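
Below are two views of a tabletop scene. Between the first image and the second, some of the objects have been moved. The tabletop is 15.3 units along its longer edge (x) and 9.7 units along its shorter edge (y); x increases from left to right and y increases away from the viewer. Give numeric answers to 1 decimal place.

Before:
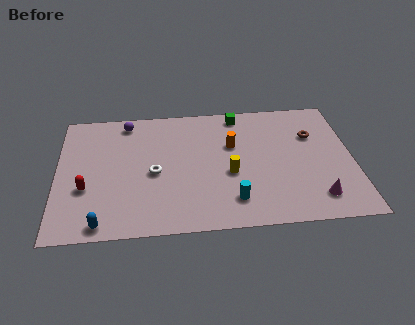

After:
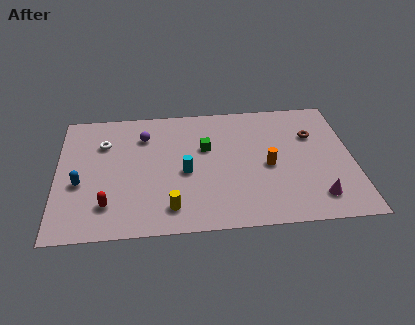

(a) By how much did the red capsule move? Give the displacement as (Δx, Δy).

(1.1, -1.3)

The red capsule was at about (1.5, 3.5) and moved to about (2.6, 2.2).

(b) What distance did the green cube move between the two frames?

3.1

From (9.5, 8.6) to (7.7, 6.1), the green cube covered √(1.8² + 2.5²) ≈ 3.1 units.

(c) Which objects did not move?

the brown torus and the magenta cone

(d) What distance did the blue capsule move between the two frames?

3.2

The blue capsule moved from about (2.3, 0.9) to (1.2, 3.9), a distance of √(1.1² + 3.0²) ≈ 3.2.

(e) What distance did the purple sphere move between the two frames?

1.5

From (3.6, 8.5) to (4.5, 7.3), the purple sphere covered √(0.9² + 1.2²) ≈ 1.5 units.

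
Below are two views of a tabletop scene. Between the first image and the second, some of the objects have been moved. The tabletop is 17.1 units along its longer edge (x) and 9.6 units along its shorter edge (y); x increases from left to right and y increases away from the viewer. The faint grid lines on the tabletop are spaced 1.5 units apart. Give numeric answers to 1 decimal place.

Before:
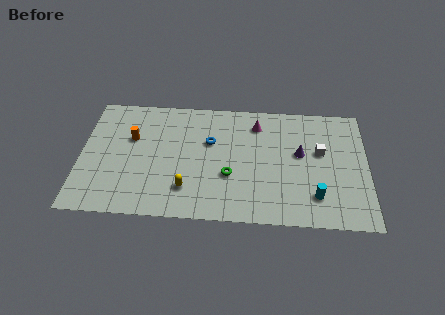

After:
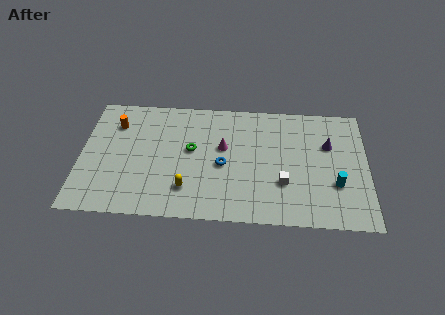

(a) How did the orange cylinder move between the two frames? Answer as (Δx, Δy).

(-1.0, 1.1)

From the two frames, the orange cylinder sits at roughly (3.0, 6.1) before and (2.0, 7.2) after.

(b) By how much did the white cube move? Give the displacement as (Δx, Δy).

(-2.2, -2.6)

The white cube was at about (14.3, 5.7) and moved to about (12.1, 3.1).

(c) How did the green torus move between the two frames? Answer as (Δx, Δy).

(-2.3, 1.9)

The green torus started near (8.9, 3.5) and ended near (6.6, 5.4).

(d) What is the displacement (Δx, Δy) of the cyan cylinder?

(1.2, 1.0)

The cyan cylinder started near (14.0, 2.2) and ended near (15.2, 3.2).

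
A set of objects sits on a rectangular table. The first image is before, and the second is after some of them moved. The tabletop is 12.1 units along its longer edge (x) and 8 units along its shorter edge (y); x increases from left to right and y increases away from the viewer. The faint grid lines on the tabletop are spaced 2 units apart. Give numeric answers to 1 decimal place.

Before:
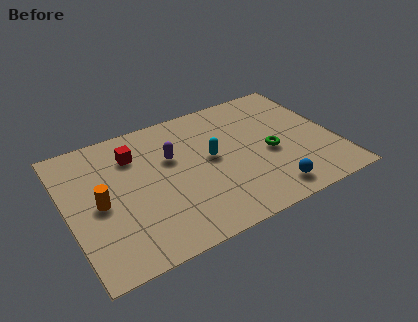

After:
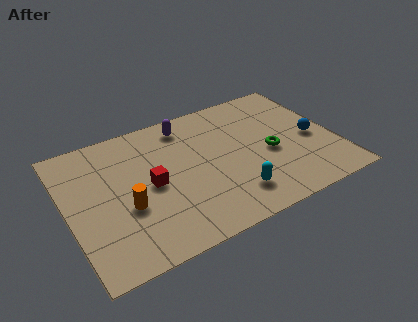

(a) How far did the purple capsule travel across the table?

1.9

The purple capsule moved from about (4.8, 5.1) to (5.7, 6.8), a distance of √(0.9² + 1.7²) ≈ 1.9.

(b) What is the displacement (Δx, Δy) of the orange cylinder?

(1.1, -0.7)

From the two frames, the orange cylinder sits at roughly (1.4, 3.8) before and (2.5, 3.1) after.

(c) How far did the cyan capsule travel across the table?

2.7

The cyan capsule moved from about (6.5, 4.3) to (7.1, 1.7), a distance of √(0.6² + 2.6²) ≈ 2.7.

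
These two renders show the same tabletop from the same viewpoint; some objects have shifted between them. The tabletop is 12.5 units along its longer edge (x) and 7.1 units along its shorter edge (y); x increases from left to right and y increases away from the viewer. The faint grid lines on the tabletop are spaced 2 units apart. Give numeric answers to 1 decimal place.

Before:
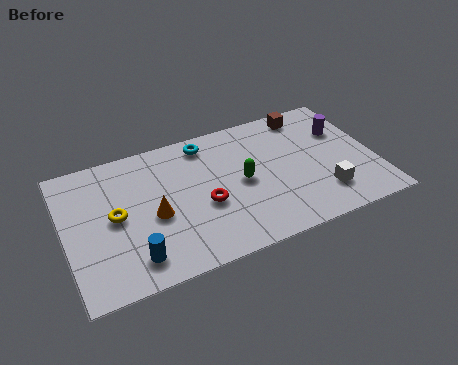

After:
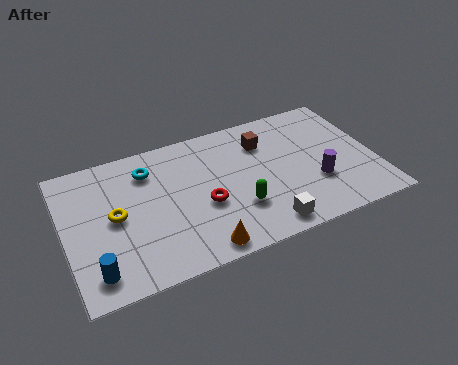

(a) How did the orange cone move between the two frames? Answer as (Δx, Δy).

(1.6, -2.3)

The orange cone was at about (3.5, 3.1) and moved to about (5.1, 0.8).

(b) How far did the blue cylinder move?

1.5

The blue cylinder moved from about (2.5, 1.3) to (1.0, 1.2), a distance of √(1.5² + 0.1²) ≈ 1.5.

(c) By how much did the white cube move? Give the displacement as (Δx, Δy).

(-2.5, -0.8)

The white cube started near (10.2, 1.7) and ended near (7.7, 0.9).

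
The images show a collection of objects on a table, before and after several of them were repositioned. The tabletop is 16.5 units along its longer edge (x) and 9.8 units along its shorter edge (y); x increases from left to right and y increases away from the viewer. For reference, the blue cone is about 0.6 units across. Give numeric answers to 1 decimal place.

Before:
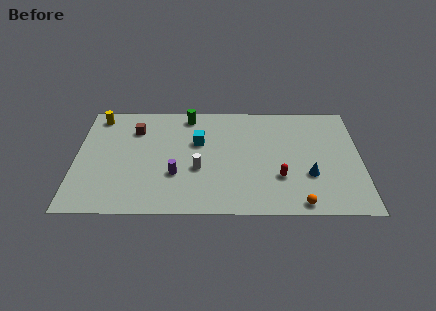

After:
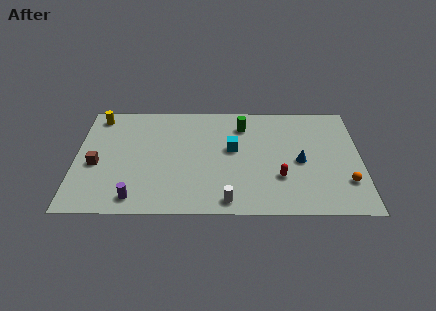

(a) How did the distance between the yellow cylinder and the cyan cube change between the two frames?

+2.1

Before: roughly 6.3 units apart; after: 8.4. That's 2.1 units further apart.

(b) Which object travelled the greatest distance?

the brown cube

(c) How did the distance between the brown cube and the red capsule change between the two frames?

+1.3

The distance was about 9.4 in the first image and 10.7 in the second, so they moved 1.3 units further apart.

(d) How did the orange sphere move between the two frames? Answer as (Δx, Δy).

(2.7, 1.8)

From the two frames, the orange sphere sits at roughly (12.9, 0.9) before and (15.6, 2.7) after.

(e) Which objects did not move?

the red capsule and the yellow cylinder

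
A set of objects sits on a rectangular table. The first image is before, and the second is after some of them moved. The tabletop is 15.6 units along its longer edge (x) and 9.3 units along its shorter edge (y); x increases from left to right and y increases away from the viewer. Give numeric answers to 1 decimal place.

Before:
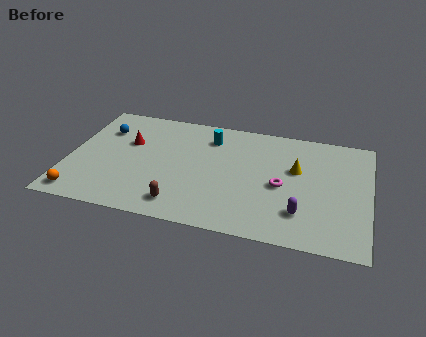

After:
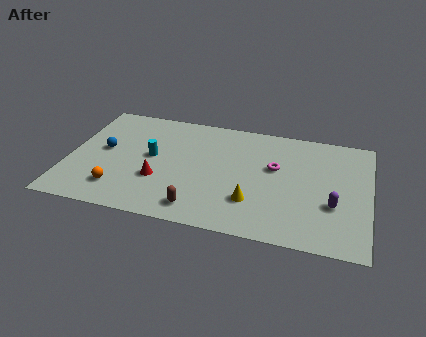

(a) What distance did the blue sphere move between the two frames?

1.7

From (1.6, 6.7) to (1.8, 5.0), the blue sphere covered √(0.2² + 1.7²) ≈ 1.7 units.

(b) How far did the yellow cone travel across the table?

3.7

The yellow cone was near (11.8, 5.7) before and (9.7, 2.6) after, so it travelled √(2.1² + 3.1²) ≈ 3.7 units.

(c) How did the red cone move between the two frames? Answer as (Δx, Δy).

(1.8, -2.7)

The red cone was at about (3.0, 5.9) and moved to about (4.8, 3.2).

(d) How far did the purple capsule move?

1.9

From (12.2, 2.3) to (13.8, 3.3), the purple capsule covered √(1.6² + 1.0²) ≈ 1.9 units.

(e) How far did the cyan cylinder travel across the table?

3.7

The cyan cylinder was near (7.2, 7.3) before and (4.3, 5.0) after, so it travelled √(2.9² + 2.3²) ≈ 3.7 units.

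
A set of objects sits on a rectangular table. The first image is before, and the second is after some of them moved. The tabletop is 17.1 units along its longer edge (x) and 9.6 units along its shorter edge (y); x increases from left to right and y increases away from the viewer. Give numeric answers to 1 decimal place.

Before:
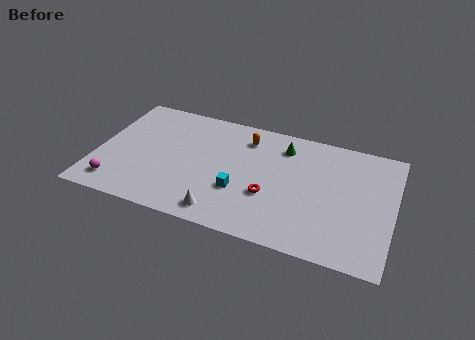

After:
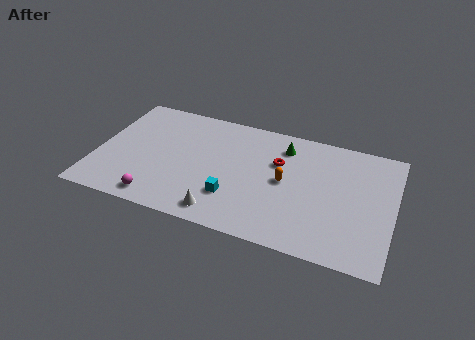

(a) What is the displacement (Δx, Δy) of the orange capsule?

(2.5, -2.8)

The orange capsule started near (8.4, 7.7) and ended near (10.9, 4.9).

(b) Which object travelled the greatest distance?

the orange capsule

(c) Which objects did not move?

the green cone and the white cone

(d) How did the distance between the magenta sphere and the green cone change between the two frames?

-1.7

They were about 11.0 units apart before and 9.3 after — 1.7 units closer together.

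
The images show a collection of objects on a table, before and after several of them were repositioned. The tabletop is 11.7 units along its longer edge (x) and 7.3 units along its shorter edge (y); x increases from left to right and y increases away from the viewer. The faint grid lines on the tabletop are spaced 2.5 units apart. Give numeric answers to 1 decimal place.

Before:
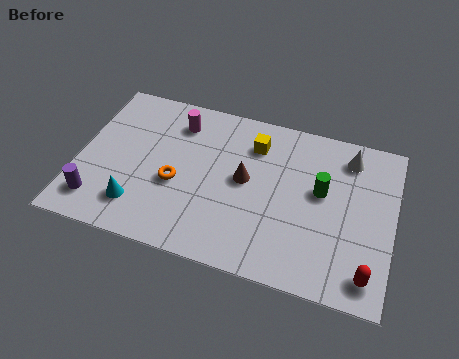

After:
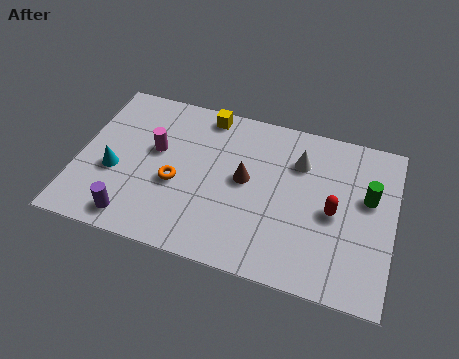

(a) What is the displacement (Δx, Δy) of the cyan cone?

(-1.0, 1.3)

The cyan cone was at about (2.4, 1.6) and moved to about (1.4, 2.9).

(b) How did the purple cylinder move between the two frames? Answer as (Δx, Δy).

(1.4, -0.4)

The purple cylinder started near (0.9, 1.4) and ended near (2.3, 1.0).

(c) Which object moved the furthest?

the red capsule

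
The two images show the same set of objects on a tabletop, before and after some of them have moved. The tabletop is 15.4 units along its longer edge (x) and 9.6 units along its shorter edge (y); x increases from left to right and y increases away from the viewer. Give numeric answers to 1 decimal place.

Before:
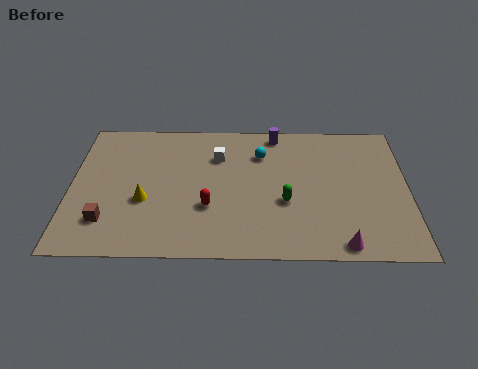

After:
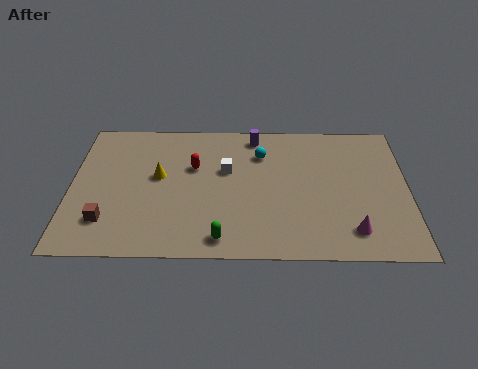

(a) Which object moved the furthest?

the green capsule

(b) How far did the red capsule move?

2.9

The red capsule moved from about (6.3, 3.3) to (5.6, 6.1), a distance of √(0.7² + 2.8²) ≈ 2.9.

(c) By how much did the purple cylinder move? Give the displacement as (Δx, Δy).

(-1.0, -0.2)

The purple cylinder started near (9.4, 8.6) and ended near (8.4, 8.4).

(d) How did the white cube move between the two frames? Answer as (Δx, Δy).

(0.4, -1.0)

From the two frames, the white cube sits at roughly (6.7, 6.9) before and (7.1, 5.9) after.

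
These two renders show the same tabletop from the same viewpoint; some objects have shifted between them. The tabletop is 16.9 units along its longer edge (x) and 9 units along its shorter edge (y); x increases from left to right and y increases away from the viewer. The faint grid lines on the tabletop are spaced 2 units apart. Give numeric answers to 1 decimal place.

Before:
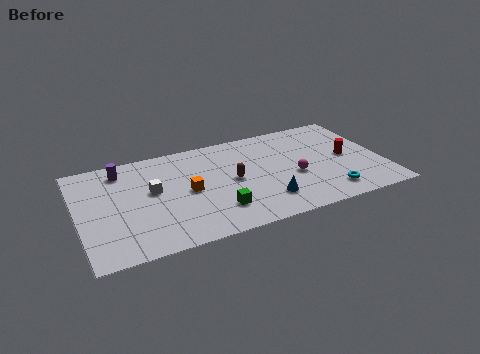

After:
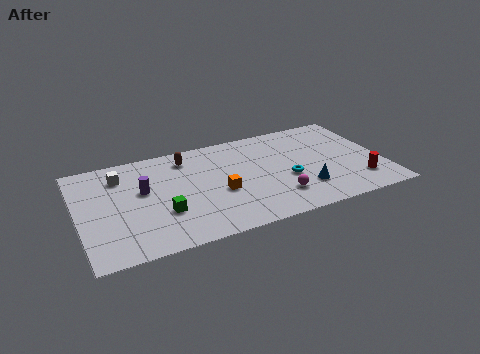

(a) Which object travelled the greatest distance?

the brown capsule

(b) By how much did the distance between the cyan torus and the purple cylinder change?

-4.4

They were about 12.5 units apart before and 8.1 after — 4.4 units closer together.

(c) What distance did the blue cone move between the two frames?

2.2

The blue cone moved from about (10.1, 2.1) to (12.3, 2.4), a distance of √(2.2² + 0.3²) ≈ 2.2.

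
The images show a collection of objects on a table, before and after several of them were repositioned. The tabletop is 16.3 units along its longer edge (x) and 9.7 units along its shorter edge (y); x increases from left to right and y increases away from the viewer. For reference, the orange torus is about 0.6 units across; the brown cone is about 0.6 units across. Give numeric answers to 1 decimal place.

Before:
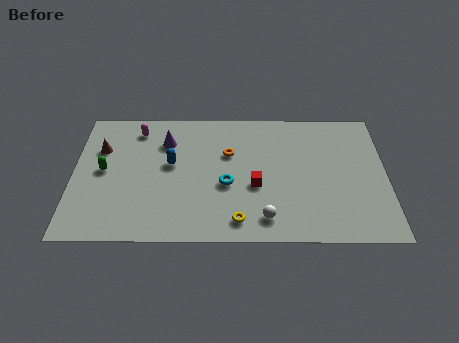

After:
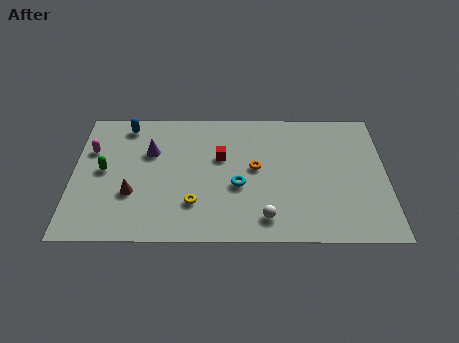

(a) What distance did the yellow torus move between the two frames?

2.6

From (8.6, 1.4) to (6.3, 2.6), the yellow torus covered √(2.3² + 1.2²) ≈ 2.6 units.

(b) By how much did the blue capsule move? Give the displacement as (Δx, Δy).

(-2.4, 2.9)

The blue capsule was at about (5.1, 5.5) and moved to about (2.7, 8.4).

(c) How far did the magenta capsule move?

2.9

The magenta capsule was near (3.3, 8.1) before and (0.9, 6.5) after, so it travelled √(2.4² + 1.6²) ≈ 2.9 units.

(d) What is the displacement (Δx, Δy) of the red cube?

(-1.8, 2.1)

From the two frames, the red cube sits at roughly (9.5, 3.9) before and (7.7, 6.0) after.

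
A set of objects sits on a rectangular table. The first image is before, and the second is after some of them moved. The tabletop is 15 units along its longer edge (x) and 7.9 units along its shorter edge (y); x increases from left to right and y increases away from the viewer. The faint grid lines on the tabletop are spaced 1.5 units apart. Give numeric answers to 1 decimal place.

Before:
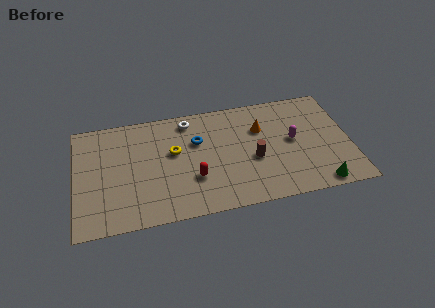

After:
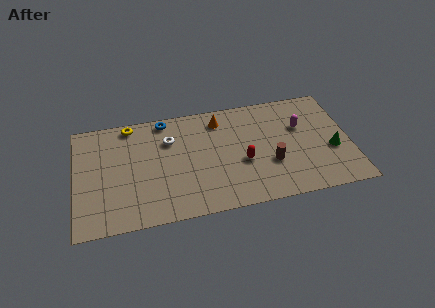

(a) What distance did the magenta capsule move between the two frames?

1.0

The magenta capsule moved from about (11.9, 4.2) to (12.4, 5.1), a distance of √(0.5² + 0.9²) ≈ 1.0.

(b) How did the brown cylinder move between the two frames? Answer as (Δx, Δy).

(0.9, -0.5)

The brown cylinder was at about (9.7, 3.3) and moved to about (10.6, 2.8).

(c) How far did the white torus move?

1.6

The white torus was near (6.3, 6.8) before and (5.2, 5.6) after, so it travelled √(1.1² + 1.2²) ≈ 1.6 units.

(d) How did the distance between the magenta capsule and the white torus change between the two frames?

+1.0

Before: roughly 6.2 units apart; after: 7.2. That's 1.0 units further apart.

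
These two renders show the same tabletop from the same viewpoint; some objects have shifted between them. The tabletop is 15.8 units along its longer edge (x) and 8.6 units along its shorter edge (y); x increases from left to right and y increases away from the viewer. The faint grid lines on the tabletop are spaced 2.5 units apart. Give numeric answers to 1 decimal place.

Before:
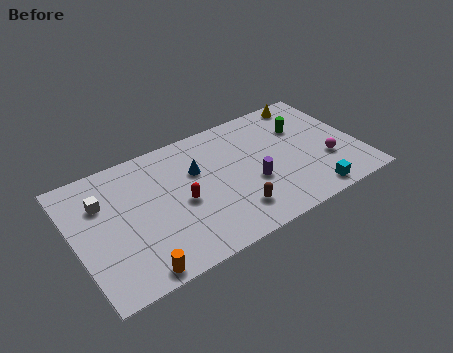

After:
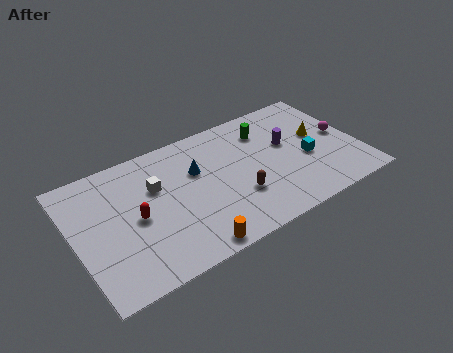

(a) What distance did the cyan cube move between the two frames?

2.6

From (12.6, 1.0) to (12.9, 3.6), the cyan cube covered √(0.3² + 2.6²) ≈ 2.6 units.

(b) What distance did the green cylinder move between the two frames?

2.1

The green cylinder moved from about (13.0, 5.9) to (11.0, 6.6), a distance of √(2.0² + 0.7²) ≈ 2.1.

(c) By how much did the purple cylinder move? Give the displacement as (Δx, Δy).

(2.3, 1.8)

From the two frames, the purple cylinder sits at roughly (9.7, 3.3) before and (12.0, 5.1) after.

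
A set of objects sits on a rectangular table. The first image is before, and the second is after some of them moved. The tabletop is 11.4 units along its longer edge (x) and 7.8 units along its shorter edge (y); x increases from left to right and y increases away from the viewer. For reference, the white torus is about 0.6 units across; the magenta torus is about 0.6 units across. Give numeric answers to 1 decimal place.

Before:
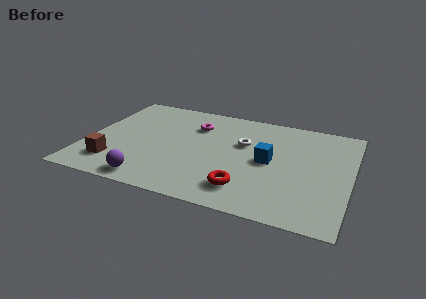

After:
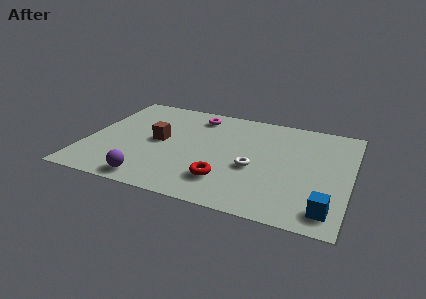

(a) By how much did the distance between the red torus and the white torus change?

-1.6

The distance was about 3.3 in the first image and 1.7 in the second, so they moved 1.6 units closer together.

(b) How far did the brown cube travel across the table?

2.9

The brown cube moved from about (1.4, 1.7) to (3.1, 4.0), a distance of √(1.7² + 2.3²) ≈ 2.9.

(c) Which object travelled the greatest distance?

the blue cube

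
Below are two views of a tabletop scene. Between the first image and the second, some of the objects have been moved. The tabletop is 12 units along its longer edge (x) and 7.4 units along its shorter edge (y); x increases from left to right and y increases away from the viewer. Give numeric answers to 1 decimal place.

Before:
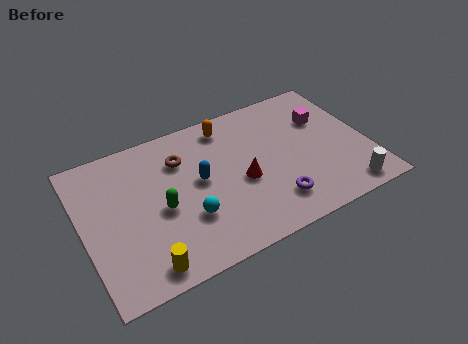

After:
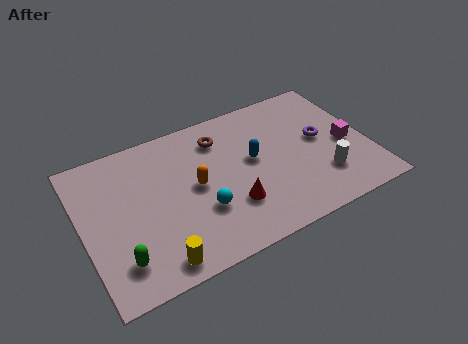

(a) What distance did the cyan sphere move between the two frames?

0.6

The cyan sphere moved from about (4.2, 2.4) to (4.8, 2.5), a distance of √(0.6² + 0.1²) ≈ 0.6.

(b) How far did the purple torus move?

3.4

From (7.7, 1.6) to (10.1, 4.0), the purple torus covered √(2.4² + 2.4²) ≈ 3.4 units.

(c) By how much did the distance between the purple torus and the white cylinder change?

-1.1

Before: roughly 3.1 units apart; after: 2.0. That's 1.1 units closer together.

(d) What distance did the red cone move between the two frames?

1.2

The red cone moved from about (6.6, 3.2) to (6.0, 2.2), a distance of √(0.6² + 1.0²) ≈ 1.2.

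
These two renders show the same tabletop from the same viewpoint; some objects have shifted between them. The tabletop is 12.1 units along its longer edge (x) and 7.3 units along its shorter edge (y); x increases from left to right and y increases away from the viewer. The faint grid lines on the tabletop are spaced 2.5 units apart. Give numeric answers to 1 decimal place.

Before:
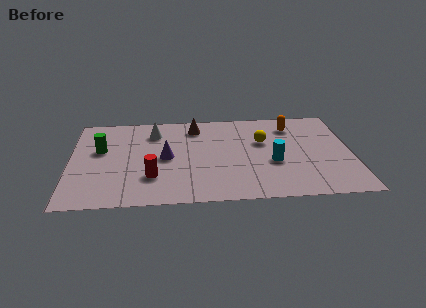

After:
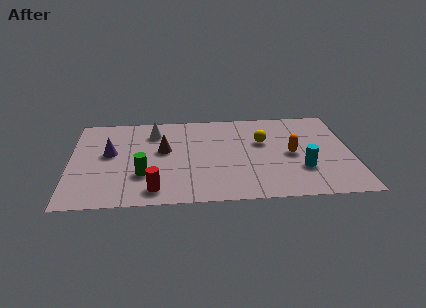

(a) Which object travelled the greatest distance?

the green cylinder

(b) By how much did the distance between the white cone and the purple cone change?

+0.3

They were about 2.2 units apart before and 2.5 after — 0.3 units further apart.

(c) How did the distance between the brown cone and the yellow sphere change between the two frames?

+1.1

Before: roughly 3.2 units apart; after: 4.3. That's 1.1 units further apart.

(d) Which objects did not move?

the yellow sphere and the white cone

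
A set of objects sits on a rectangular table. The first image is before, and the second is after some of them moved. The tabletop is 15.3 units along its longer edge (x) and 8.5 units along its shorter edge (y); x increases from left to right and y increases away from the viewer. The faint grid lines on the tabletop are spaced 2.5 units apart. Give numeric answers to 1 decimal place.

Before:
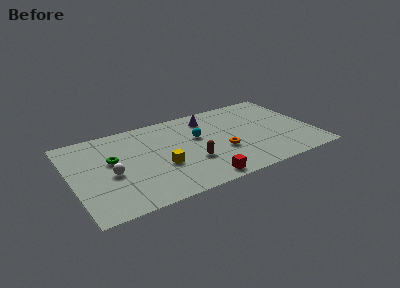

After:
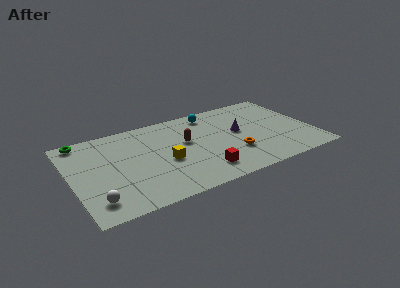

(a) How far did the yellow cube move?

0.5

The yellow cube moved from about (5.5, 3.2) to (5.8, 3.6), a distance of √(0.3² + 0.4²) ≈ 0.5.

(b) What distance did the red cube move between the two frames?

0.8

The red cube was near (7.7, 0.9) before and (7.9, 1.7) after, so it travelled √(0.2² + 0.8²) ≈ 0.8 units.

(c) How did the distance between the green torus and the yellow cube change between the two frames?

+2.9

They were about 3.4 units apart before and 6.3 after — 2.9 units further apart.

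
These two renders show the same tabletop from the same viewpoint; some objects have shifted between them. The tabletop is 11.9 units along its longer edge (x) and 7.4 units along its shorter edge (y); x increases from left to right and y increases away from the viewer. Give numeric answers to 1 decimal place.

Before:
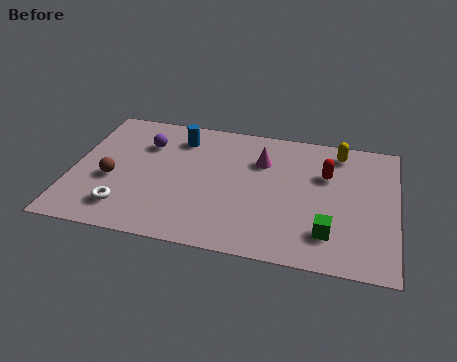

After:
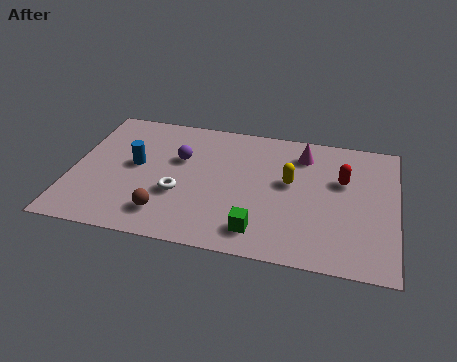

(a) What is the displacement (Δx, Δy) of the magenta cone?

(1.5, 0.7)

From the two frames, the magenta cone sits at roughly (6.9, 5.2) before and (8.4, 5.9) after.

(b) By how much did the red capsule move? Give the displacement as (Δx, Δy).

(0.6, -0.2)

From the two frames, the red capsule sits at roughly (9.3, 4.9) before and (9.9, 4.7) after.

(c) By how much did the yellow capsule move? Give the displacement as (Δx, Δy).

(-1.7, -2.1)

The yellow capsule was at about (9.7, 6.3) and moved to about (8.0, 4.2).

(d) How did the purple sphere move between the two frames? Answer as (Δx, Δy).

(1.3, -0.6)

The purple sphere was at about (2.6, 5.3) and moved to about (3.9, 4.7).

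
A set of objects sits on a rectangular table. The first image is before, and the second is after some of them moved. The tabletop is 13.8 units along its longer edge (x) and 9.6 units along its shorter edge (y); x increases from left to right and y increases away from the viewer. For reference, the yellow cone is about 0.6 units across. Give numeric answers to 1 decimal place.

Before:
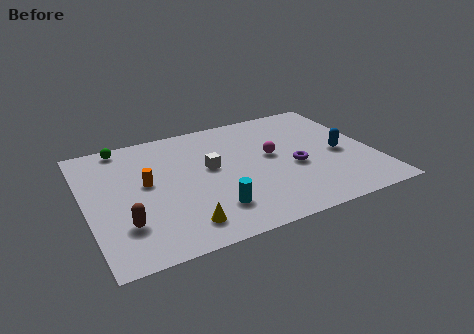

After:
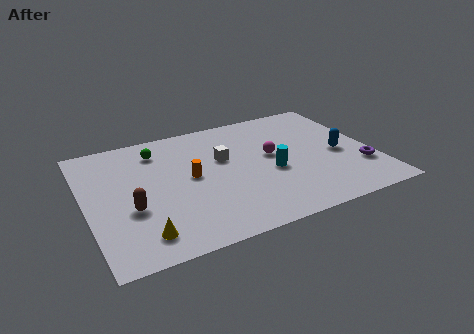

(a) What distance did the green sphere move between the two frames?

1.9

The green sphere was near (2.1, 8.7) before and (3.7, 7.7) after, so it travelled √(1.6² + 1.0²) ≈ 1.9 units.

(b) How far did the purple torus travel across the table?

3.3

The purple torus moved from about (9.9, 4.0) to (13.0, 2.8), a distance of √(3.1² + 1.2²) ≈ 3.3.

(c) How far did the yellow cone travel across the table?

1.9

The yellow cone moved from about (4.2, 1.6) to (2.3, 1.6), a distance of √(1.9² + 0.0²) ≈ 1.9.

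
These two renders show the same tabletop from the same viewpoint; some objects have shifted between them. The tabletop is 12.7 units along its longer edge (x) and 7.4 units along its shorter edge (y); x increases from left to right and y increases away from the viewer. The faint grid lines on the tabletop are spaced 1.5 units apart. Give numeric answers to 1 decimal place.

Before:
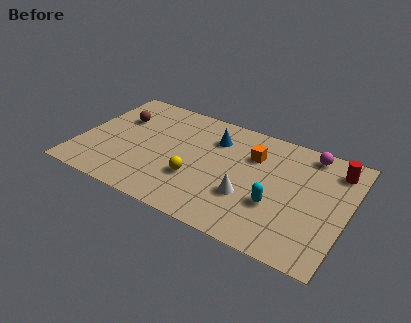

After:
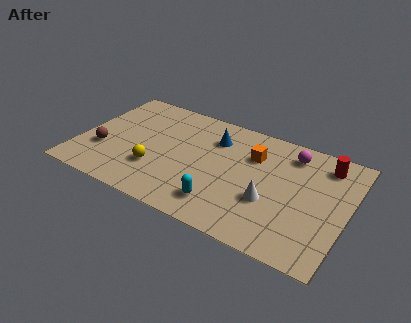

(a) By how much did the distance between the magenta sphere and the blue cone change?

-0.9

They were about 4.5 units apart before and 3.6 after — 0.9 units closer together.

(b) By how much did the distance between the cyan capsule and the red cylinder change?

+2.1

They were about 4.2 units apart before and 6.3 after — 2.1 units further apart.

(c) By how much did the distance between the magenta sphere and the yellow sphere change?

+0.8

The distance was about 6.3 in the first image and 7.1 in the second, so they moved 0.8 units further apart.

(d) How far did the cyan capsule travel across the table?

2.6

The cyan capsule was near (9.5, 2.6) before and (7.1, 1.5) after, so it travelled √(2.4² + 1.1²) ≈ 2.6 units.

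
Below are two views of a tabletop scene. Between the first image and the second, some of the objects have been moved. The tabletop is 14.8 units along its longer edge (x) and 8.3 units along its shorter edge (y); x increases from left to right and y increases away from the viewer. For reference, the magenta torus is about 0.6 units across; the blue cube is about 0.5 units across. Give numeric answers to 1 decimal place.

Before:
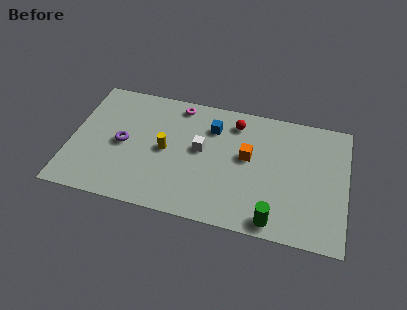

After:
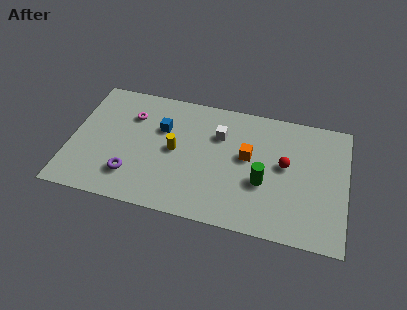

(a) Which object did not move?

the orange cube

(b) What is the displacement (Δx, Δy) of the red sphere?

(2.8, -2.2)

From the two frames, the red sphere sits at roughly (8.7, 6.8) before and (11.5, 4.6) after.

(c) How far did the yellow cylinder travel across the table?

0.5

The yellow cylinder moved from about (5.1, 4.1) to (5.6, 4.2), a distance of √(0.5² + 0.1²) ≈ 0.5.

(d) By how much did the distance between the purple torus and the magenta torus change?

-0.3

The distance was about 4.3 in the first image and 4.0 in the second, so they moved 0.3 units closer together.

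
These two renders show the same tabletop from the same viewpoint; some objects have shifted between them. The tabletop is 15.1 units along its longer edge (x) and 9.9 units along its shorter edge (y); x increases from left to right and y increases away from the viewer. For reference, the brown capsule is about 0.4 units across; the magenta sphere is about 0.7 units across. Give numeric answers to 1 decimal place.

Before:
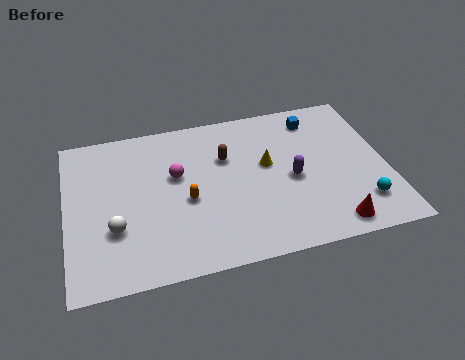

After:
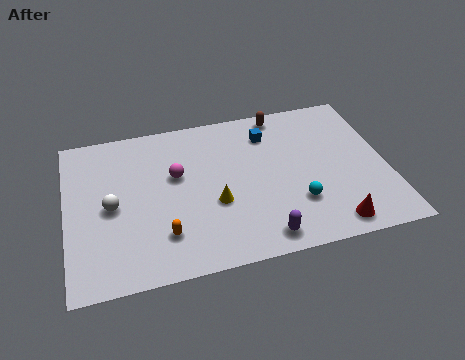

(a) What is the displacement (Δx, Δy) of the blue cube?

(-2.3, -0.5)

The blue cube was at about (12.0, 8.2) and moved to about (9.7, 7.7).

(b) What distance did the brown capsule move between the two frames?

3.6

From (7.6, 6.6) to (10.4, 8.9), the brown capsule covered √(2.8² + 2.3²) ≈ 3.6 units.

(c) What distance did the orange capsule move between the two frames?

2.2

From (5.6, 4.3) to (4.4, 2.4), the orange capsule covered √(1.2² + 1.9²) ≈ 2.2 units.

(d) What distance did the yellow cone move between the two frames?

3.2

From (9.5, 5.7) to (6.9, 3.8), the yellow cone covered √(2.6² + 1.9²) ≈ 3.2 units.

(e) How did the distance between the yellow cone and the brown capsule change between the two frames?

+4.1

Before: roughly 2.1 units apart; after: 6.2. That's 4.1 units further apart.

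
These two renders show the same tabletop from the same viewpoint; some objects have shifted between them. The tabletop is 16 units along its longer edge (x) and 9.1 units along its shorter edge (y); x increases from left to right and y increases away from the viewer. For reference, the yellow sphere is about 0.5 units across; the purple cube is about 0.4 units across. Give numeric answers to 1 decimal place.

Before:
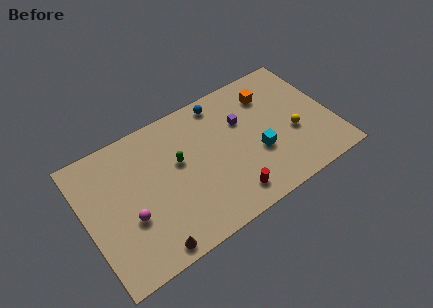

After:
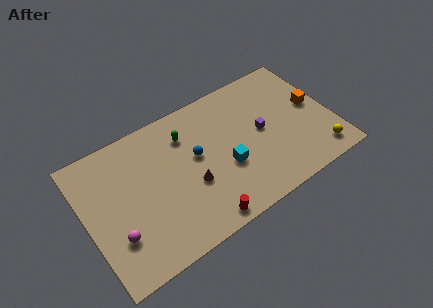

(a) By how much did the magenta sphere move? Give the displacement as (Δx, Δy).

(-1.0, -0.7)

The magenta sphere was at about (2.6, 3.4) and moved to about (1.6, 2.7).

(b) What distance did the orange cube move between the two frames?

3.3

The orange cube moved from about (12.4, 7.0) to (15.0, 4.9), a distance of √(2.6² + 2.1²) ≈ 3.3.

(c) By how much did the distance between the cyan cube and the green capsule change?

-1.3

The distance was about 5.3 in the first image and 4.0 in the second, so they moved 1.3 units closer together.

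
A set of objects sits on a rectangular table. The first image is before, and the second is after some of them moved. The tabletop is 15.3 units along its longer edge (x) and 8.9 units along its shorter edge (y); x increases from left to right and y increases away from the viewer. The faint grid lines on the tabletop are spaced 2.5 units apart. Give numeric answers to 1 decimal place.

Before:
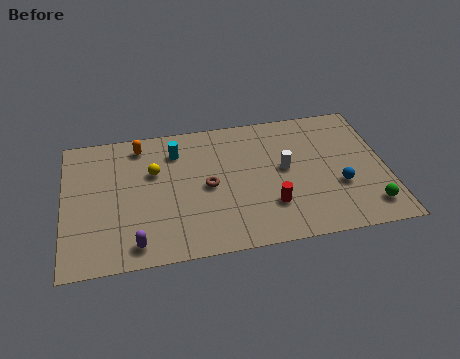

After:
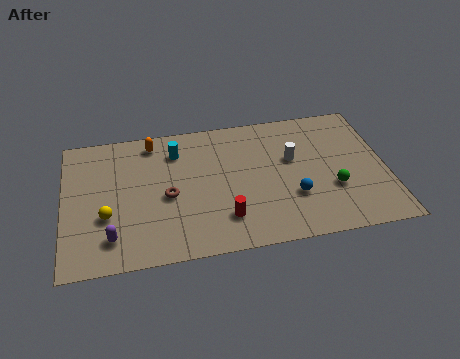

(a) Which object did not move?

the cyan cylinder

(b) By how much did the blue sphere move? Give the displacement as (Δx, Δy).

(-2.2, -0.3)

The blue sphere was at about (13.0, 3.2) and moved to about (10.8, 2.9).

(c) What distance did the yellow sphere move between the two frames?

3.4

The yellow sphere moved from about (4.3, 5.7) to (2.0, 3.2), a distance of √(2.3² + 2.5²) ≈ 3.4.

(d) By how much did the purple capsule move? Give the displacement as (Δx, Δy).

(-1.1, 0.6)

The purple capsule started near (3.3, 1.2) and ended near (2.2, 1.8).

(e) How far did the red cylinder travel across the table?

2.2

The red cylinder was near (9.7, 2.5) before and (7.5, 2.1) after, so it travelled √(2.2² + 0.4²) ≈ 2.2 units.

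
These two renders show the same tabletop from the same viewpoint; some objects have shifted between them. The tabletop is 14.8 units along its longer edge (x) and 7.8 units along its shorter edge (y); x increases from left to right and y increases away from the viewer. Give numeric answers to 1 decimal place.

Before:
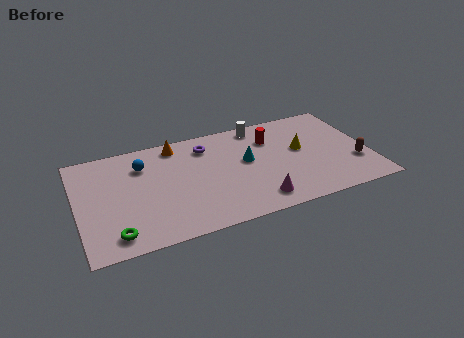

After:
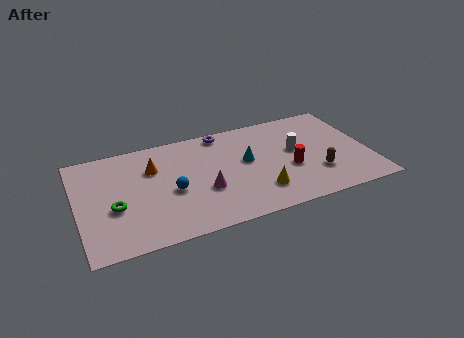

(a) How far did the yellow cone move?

3.5

The yellow cone moved from about (11.4, 4.4) to (9.0, 1.9), a distance of √(2.4² + 2.5²) ≈ 3.5.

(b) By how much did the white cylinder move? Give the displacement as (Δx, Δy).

(1.6, -2.5)

From the two frames, the white cylinder sits at roughly (9.5, 6.9) before and (11.1, 4.4) after.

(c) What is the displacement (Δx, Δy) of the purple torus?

(0.9, 0.8)

From the two frames, the purple torus sits at roughly (6.7, 6.2) before and (7.6, 7.0) after.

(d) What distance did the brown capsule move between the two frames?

2.0

The brown capsule was near (14.0, 2.5) before and (12.0, 2.3) after, so it travelled √(2.0² + 0.2²) ≈ 2.0 units.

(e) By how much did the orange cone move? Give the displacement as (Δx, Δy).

(-1.3, -1.4)

From the two frames, the orange cone sits at roughly (5.2, 6.8) before and (3.9, 5.4) after.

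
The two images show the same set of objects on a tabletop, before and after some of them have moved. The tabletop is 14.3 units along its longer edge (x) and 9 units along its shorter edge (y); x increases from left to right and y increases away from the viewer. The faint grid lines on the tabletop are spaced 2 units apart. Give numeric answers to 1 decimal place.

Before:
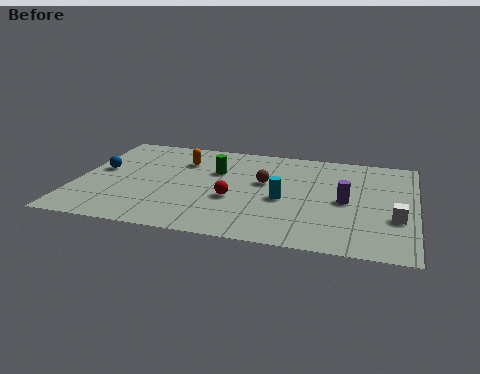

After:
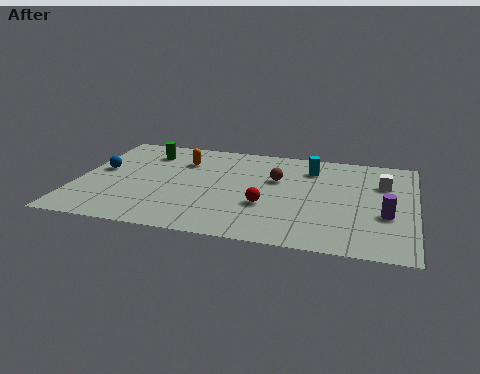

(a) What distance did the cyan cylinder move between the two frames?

3.3

The cyan cylinder was near (8.8, 3.9) before and (9.8, 7.0) after, so it travelled √(1.0² + 3.1²) ≈ 3.3 units.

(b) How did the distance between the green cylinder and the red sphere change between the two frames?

+4.1

The distance was about 2.6 in the first image and 6.7 in the second, so they moved 4.1 units further apart.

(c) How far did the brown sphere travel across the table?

0.6

The brown sphere was near (7.9, 5.3) before and (8.4, 5.7) after, so it travelled √(0.5² + 0.4²) ≈ 0.6 units.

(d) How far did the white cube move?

3.1

From (13.5, 3.2) to (12.9, 6.2), the white cube covered √(0.6² + 3.0²) ≈ 3.1 units.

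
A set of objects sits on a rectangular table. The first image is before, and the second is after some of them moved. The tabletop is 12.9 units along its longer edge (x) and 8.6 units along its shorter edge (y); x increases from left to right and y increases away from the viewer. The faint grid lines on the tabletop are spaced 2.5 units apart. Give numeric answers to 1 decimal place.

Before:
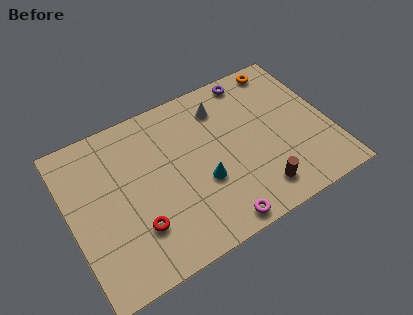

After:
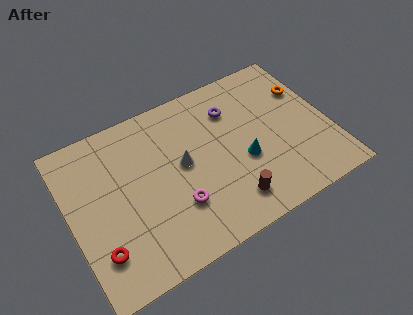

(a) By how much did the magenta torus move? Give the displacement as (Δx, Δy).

(-1.7, 1.8)

The magenta torus was at about (6.7, 0.8) and moved to about (5.0, 2.6).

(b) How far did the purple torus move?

1.8

The purple torus was near (9.6, 7.7) before and (8.4, 6.4) after, so it travelled √(1.2² + 1.3²) ≈ 1.8 units.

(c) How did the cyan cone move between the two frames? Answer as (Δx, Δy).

(2.1, 0.2)

The cyan cone was at about (6.4, 3.2) and moved to about (8.5, 3.4).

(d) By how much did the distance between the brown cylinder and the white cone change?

-1.8

Before: roughly 5.4 units apart; after: 3.6. That's 1.8 units closer together.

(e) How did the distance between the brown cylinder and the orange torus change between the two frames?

-0.3

The distance was about 6.6 in the first image and 6.3 in the second, so they moved 0.3 units closer together.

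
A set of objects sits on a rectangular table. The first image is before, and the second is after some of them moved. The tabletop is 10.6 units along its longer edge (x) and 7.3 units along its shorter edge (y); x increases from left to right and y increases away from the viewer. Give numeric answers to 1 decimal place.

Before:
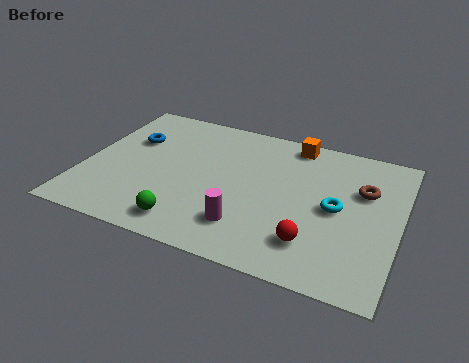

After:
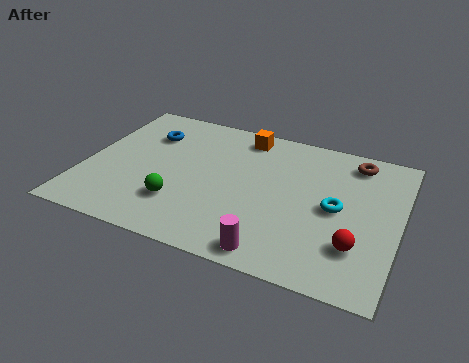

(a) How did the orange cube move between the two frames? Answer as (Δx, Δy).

(-1.7, -0.2)

The orange cube started near (6.8, 6.5) and ended near (5.1, 6.3).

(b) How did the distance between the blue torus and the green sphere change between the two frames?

-0.8

Before: roughly 4.4 units apart; after: 3.6. That's 0.8 units closer together.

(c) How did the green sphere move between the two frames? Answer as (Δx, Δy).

(-0.4, 0.9)

The green sphere was at about (3.8, 1.1) and moved to about (3.4, 2.0).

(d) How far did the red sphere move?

1.4

From (7.9, 1.7) to (9.3, 2.0), the red sphere covered √(1.4² + 0.3²) ≈ 1.4 units.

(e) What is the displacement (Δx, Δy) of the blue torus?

(0.5, 0.5)

From the two frames, the blue torus sits at roughly (1.4, 4.8) before and (1.9, 5.3) after.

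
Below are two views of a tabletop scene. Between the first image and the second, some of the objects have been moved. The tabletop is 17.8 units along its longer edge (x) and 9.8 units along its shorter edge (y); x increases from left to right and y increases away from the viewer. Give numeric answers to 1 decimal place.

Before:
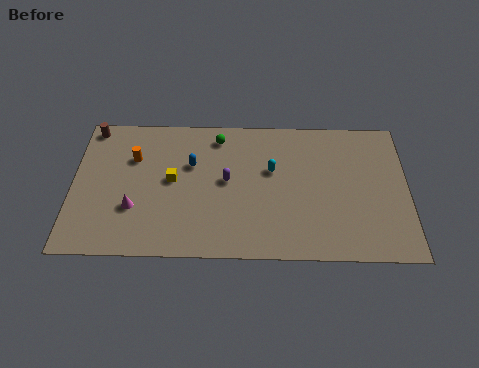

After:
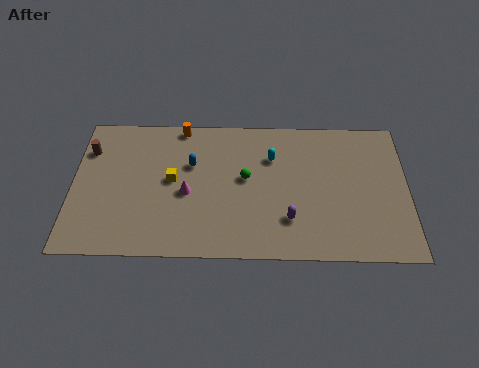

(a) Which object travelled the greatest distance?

the purple capsule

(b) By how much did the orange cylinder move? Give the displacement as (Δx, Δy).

(2.5, 2.3)

From the two frames, the orange cylinder sits at roughly (3.2, 6.7) before and (5.7, 9.0) after.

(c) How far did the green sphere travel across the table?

3.3

The green sphere moved from about (7.7, 8.3) to (9.2, 5.4), a distance of √(1.5² + 2.9²) ≈ 3.3.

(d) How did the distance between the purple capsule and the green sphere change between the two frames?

+0.5

They were about 3.1 units apart before and 3.6 after — 0.5 units further apart.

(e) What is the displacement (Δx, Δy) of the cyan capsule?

(0.0, 0.9)

The cyan capsule started near (10.6, 6.0) and ended near (10.6, 6.9).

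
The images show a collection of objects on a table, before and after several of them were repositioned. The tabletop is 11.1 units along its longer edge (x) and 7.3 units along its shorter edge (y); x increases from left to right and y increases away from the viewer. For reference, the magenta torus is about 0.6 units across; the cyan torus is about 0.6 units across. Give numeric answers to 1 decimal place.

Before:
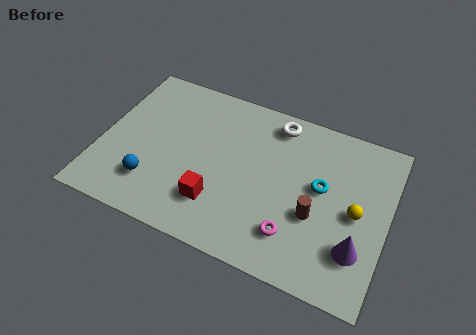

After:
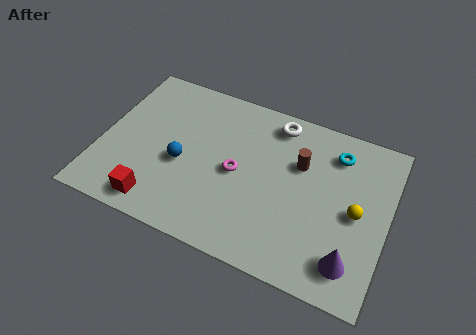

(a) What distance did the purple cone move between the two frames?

0.6

The purple cone was near (10.1, 2.0) before and (9.9, 1.4) after, so it travelled √(0.2² + 0.6²) ≈ 0.6 units.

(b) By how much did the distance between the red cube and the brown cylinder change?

+2.6

Before: roughly 3.8 units apart; after: 6.4. That's 2.6 units further apart.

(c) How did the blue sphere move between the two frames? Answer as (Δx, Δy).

(1.0, 1.3)

The blue sphere started near (2.2, 1.8) and ended near (3.2, 3.1).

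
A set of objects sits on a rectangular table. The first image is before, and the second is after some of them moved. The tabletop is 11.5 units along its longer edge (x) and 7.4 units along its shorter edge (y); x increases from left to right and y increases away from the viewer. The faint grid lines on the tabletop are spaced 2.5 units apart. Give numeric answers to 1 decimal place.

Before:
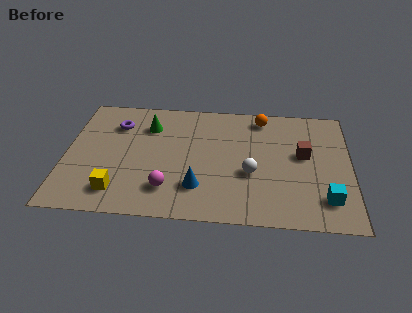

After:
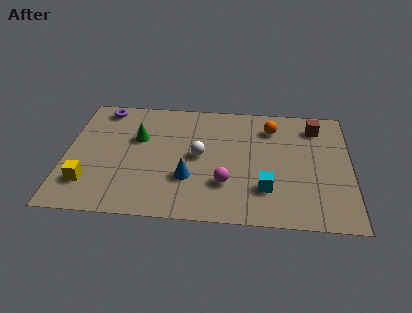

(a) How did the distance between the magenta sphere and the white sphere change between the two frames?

-1.6

The distance was about 3.5 in the first image and 1.9 in the second, so they moved 1.6 units closer together.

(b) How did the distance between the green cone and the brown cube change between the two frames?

+0.9

They were about 6.4 units apart before and 7.3 after — 0.9 units further apart.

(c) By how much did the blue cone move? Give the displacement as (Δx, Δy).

(-0.4, 0.5)

The blue cone started near (5.4, 1.9) and ended near (5.0, 2.4).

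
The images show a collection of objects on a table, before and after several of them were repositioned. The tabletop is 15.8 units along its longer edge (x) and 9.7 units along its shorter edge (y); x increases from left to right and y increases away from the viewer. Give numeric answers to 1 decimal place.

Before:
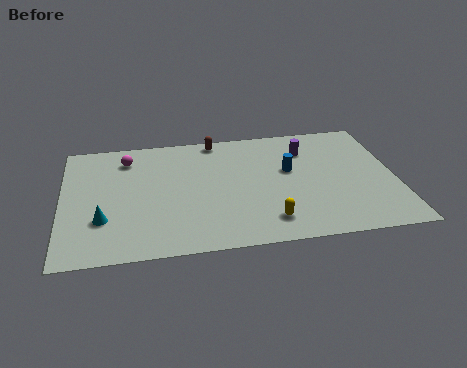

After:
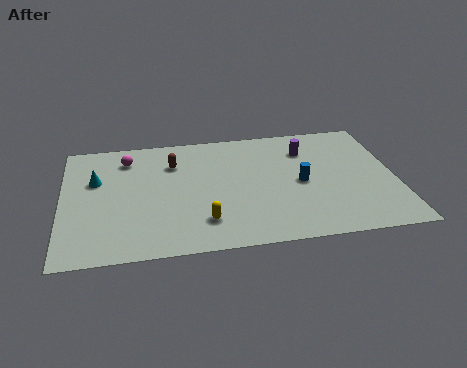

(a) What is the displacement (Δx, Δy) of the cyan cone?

(-0.3, 3.2)

From the two frames, the cyan cone sits at roughly (1.9, 3.0) before and (1.6, 6.2) after.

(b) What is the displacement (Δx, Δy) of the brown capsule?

(-2.1, -1.7)

The brown capsule started near (7.4, 8.8) and ended near (5.3, 7.1).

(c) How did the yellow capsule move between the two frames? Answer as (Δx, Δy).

(-3.0, 0.4)

The yellow capsule started near (9.6, 1.8) and ended near (6.6, 2.2).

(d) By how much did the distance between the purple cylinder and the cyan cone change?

-0.5

They were about 10.7 units apart before and 10.2 after — 0.5 units closer together.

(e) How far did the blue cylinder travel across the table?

1.2

From (10.8, 5.7) to (11.3, 4.6), the blue cylinder covered √(0.5² + 1.1²) ≈ 1.2 units.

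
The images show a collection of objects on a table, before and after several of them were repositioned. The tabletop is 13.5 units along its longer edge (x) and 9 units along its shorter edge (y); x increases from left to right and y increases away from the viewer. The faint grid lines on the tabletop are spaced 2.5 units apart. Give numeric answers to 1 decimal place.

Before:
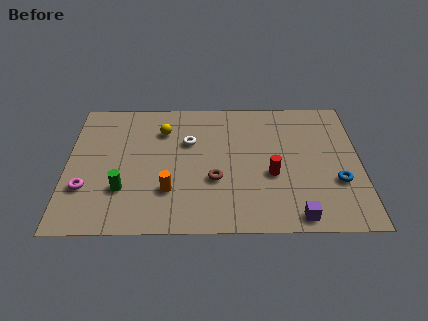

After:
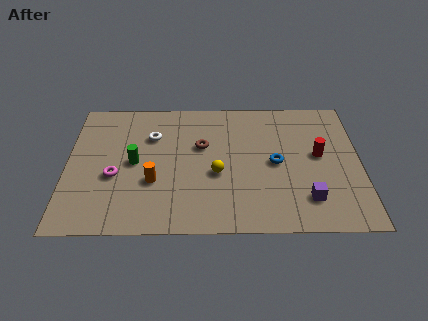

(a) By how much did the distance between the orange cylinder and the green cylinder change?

-0.5

Before: roughly 2.1 units apart; after: 1.6. That's 0.5 units closer together.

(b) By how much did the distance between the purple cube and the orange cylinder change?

+1.1

The distance was about 6.0 in the first image and 7.1 in the second, so they moved 1.1 units further apart.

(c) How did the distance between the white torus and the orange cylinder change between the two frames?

-0.3

Before: roughly 3.4 units apart; after: 3.1. That's 0.3 units closer together.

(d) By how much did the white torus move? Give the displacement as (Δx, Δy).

(-1.7, 0.4)

From the two frames, the white torus sits at roughly (5.6, 5.9) before and (3.9, 6.3) after.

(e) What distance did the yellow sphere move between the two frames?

3.9

The yellow sphere moved from about (4.4, 6.7) to (6.9, 3.7), a distance of √(2.5² + 3.0²) ≈ 3.9.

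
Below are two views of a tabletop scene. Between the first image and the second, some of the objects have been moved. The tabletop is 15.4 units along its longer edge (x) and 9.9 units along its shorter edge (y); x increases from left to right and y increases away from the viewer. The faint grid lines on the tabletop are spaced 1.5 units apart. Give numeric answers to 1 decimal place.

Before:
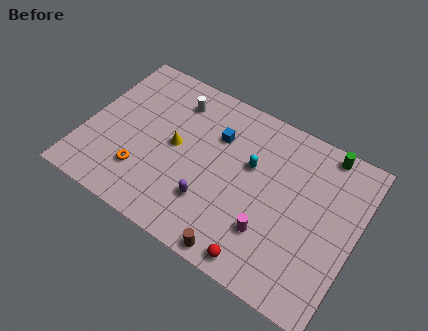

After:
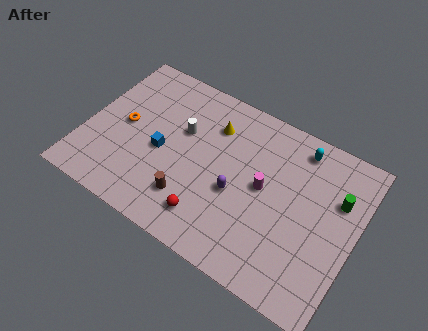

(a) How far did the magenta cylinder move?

2.5

The magenta cylinder moved from about (10.9, 2.8) to (10.2, 5.2), a distance of √(0.7² + 2.4²) ≈ 2.5.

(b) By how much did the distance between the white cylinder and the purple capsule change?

-1.8

Before: roughly 5.9 units apart; after: 4.1. That's 1.8 units closer together.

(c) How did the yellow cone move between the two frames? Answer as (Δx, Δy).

(1.8, 2.3)

The yellow cone was at about (5.1, 5.1) and moved to about (6.9, 7.4).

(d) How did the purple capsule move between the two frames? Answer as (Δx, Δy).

(1.3, 1.3)

From the two frames, the purple capsule sits at roughly (7.5, 2.8) before and (8.8, 4.1) after.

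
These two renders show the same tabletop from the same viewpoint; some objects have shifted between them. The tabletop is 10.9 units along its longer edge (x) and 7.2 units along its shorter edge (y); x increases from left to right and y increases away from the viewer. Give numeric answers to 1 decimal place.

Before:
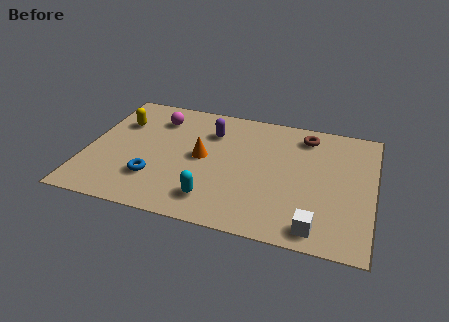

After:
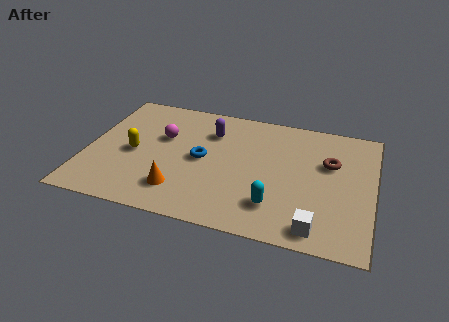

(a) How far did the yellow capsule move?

1.8

The yellow capsule moved from about (1.1, 5.0) to (1.8, 3.3), a distance of √(0.7² + 1.7²) ≈ 1.8.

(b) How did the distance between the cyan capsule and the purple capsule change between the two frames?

+0.6

They were about 3.9 units apart before and 4.5 after — 0.6 units further apart.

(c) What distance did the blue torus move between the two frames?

2.3

The blue torus moved from about (2.7, 2.0) to (4.4, 3.6), a distance of √(1.7² + 1.6²) ≈ 2.3.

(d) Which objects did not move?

the purple capsule and the white cube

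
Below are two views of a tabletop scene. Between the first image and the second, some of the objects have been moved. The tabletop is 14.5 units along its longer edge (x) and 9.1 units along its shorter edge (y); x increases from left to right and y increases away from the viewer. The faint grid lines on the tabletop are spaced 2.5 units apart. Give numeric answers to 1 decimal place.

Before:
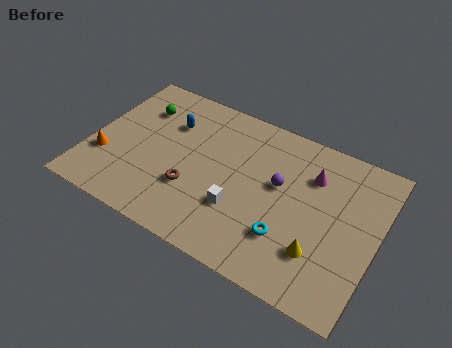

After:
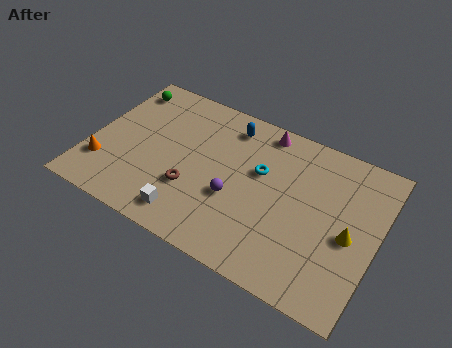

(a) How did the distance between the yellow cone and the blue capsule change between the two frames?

-1.6

The distance was about 9.1 in the first image and 7.5 in the second, so they moved 1.6 units closer together.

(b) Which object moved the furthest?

the cyan torus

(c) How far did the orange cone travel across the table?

0.5

The orange cone moved from about (0.9, 2.9) to (0.9, 2.4), a distance of √(0.0² + 0.5²) ≈ 0.5.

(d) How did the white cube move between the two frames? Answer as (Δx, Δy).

(-2.3, -1.6)

The white cube was at about (7.8, 3.0) and moved to about (5.5, 1.4).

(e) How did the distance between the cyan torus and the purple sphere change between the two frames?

-0.5

The distance was about 2.8 in the first image and 2.3 in the second, so they moved 0.5 units closer together.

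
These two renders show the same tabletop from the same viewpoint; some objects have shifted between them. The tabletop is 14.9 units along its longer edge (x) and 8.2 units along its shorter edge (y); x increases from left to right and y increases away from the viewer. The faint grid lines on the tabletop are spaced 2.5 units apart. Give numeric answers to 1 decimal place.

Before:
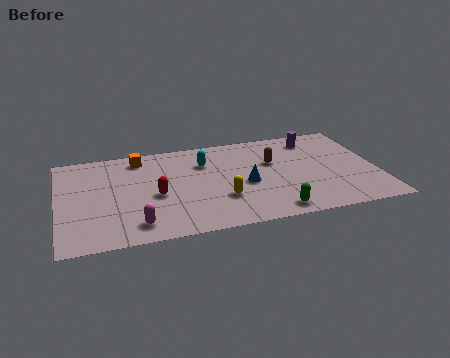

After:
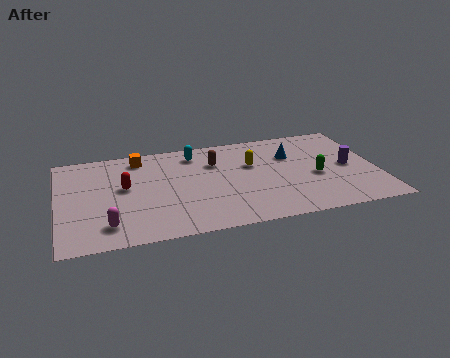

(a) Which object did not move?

the orange cube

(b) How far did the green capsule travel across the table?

3.3

The green capsule was near (9.8, 1.0) before and (12.0, 3.5) after, so it travelled √(2.2² + 2.5²) ≈ 3.3 units.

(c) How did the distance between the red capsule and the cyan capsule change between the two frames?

+0.7

The distance was about 3.3 in the first image and 4.0 in the second, so they moved 0.7 units further apart.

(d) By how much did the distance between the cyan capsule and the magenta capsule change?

+1.1

The distance was about 5.6 in the first image and 6.7 in the second, so they moved 1.1 units further apart.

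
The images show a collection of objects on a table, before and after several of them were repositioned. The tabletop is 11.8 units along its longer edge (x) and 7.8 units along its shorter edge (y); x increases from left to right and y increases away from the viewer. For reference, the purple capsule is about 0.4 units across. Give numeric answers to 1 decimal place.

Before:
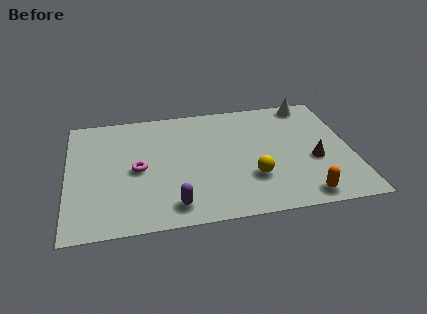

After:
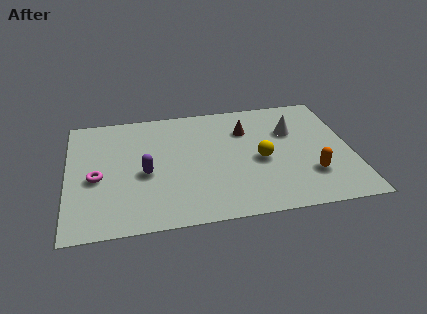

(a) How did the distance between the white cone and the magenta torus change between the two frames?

+0.3

Before: roughly 8.1 units apart; after: 8.4. That's 0.3 units further apart.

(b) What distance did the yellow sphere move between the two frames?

1.2

The yellow sphere was near (7.6, 2.4) before and (8.0, 3.5) after, so it travelled √(0.4² + 1.1²) ≈ 1.2 units.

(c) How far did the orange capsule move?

1.4

From (9.6, 0.9) to (10.0, 2.2), the orange capsule covered √(0.4² + 1.3²) ≈ 1.4 units.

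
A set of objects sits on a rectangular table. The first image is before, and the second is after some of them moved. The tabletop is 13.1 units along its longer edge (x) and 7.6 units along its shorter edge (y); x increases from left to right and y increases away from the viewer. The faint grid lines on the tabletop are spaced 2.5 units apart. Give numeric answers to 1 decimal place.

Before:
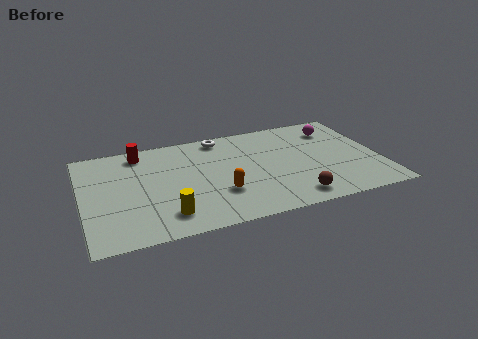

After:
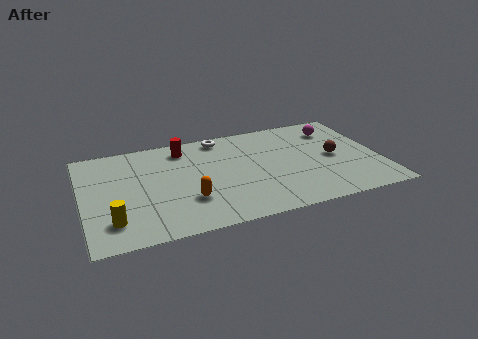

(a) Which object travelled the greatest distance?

the brown sphere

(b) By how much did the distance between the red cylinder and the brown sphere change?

-1.3

The distance was about 8.3 in the first image and 7.0 in the second, so they moved 1.3 units closer together.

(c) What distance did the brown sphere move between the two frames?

3.3

The brown sphere moved from about (9.0, 1.1) to (11.1, 3.7), a distance of √(2.1² + 2.6²) ≈ 3.3.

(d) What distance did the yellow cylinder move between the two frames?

2.3

From (3.5, 1.5) to (1.2, 1.7), the yellow cylinder covered √(2.3² + 0.2²) ≈ 2.3 units.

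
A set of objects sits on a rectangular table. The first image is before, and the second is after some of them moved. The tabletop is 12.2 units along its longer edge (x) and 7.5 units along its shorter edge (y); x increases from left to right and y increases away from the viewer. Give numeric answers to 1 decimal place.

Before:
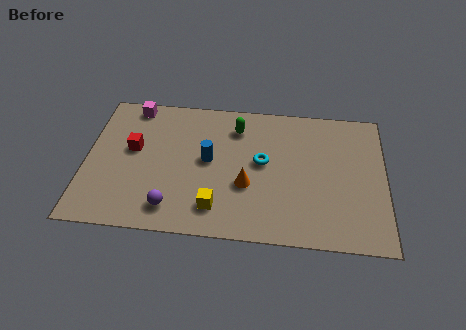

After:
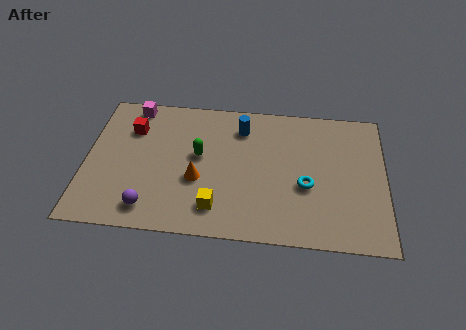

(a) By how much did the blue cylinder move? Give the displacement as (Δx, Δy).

(1.3, 1.9)

The blue cylinder was at about (5.0, 4.0) and moved to about (6.3, 5.9).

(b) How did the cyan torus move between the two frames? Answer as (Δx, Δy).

(1.8, -1.1)

From the two frames, the cyan torus sits at roughly (7.2, 4.1) before and (9.0, 3.0) after.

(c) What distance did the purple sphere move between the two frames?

0.9

The purple sphere was near (3.6, 1.3) before and (2.7, 1.2) after, so it travelled √(0.9² + 0.1²) ≈ 0.9 units.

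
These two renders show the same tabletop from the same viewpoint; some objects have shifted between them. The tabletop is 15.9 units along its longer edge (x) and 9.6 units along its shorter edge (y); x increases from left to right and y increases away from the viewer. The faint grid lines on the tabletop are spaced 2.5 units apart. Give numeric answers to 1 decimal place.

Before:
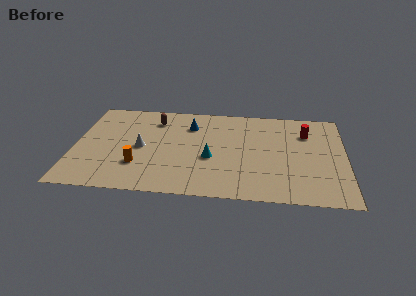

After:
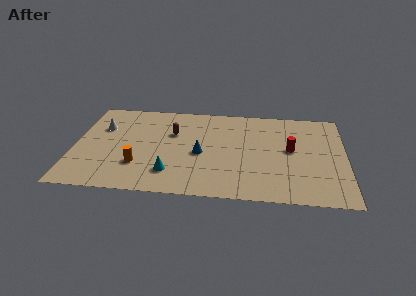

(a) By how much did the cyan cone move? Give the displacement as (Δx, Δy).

(-2.3, -1.7)

The cyan cone was at about (8.0, 3.9) and moved to about (5.7, 2.2).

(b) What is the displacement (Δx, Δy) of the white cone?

(-2.4, 1.9)

The white cone started near (3.9, 4.6) and ended near (1.5, 6.5).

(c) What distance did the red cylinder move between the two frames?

2.0

From (13.6, 7.0) to (12.7, 5.2), the red cylinder covered √(0.9² + 1.8²) ≈ 2.0 units.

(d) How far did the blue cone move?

3.0

From (6.7, 7.2) to (7.4, 4.3), the blue cone covered √(0.7² + 2.9²) ≈ 3.0 units.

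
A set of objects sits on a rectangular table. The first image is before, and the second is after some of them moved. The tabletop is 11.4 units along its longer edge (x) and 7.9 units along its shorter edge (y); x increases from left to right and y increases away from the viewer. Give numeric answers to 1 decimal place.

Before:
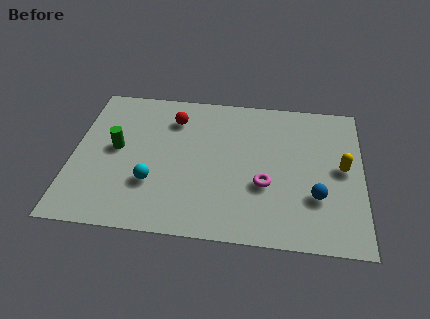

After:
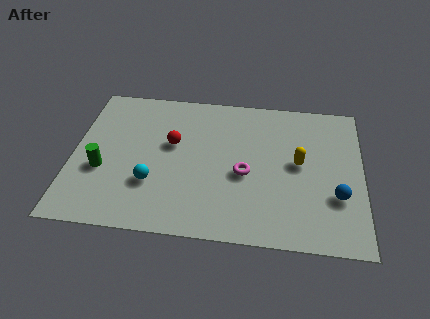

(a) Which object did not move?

the cyan sphere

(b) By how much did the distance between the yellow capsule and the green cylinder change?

-1.1

Before: roughly 8.9 units apart; after: 7.8. That's 1.1 units closer together.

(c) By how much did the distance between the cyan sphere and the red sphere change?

-1.4

The distance was about 3.7 in the first image and 2.3 in the second, so they moved 1.4 units closer together.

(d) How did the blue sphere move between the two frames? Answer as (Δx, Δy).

(0.8, 0.1)

From the two frames, the blue sphere sits at roughly (9.6, 2.5) before and (10.4, 2.6) after.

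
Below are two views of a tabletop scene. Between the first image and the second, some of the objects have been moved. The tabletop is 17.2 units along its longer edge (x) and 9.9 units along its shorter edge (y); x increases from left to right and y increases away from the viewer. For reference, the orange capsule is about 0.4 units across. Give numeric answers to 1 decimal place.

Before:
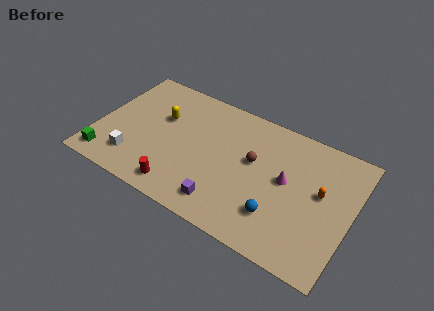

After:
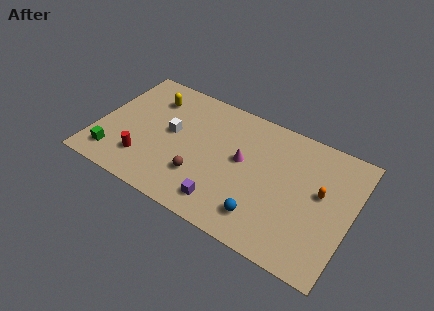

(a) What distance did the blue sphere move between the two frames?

1.1

The blue sphere was near (12.6, 2.6) before and (11.7, 2.0) after, so it travelled √(0.9² + 0.6²) ≈ 1.1 units.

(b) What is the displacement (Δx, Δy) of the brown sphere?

(-3.2, -2.9)

The brown sphere was at about (10.5, 5.8) and moved to about (7.3, 2.9).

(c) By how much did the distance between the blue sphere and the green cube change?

-1.4

Before: roughly 11.6 units apart; after: 10.2. That's 1.4 units closer together.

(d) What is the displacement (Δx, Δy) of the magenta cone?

(-3.0, 0.1)

The magenta cone was at about (12.8, 5.4) and moved to about (9.8, 5.5).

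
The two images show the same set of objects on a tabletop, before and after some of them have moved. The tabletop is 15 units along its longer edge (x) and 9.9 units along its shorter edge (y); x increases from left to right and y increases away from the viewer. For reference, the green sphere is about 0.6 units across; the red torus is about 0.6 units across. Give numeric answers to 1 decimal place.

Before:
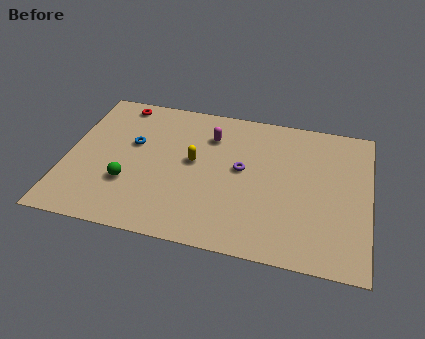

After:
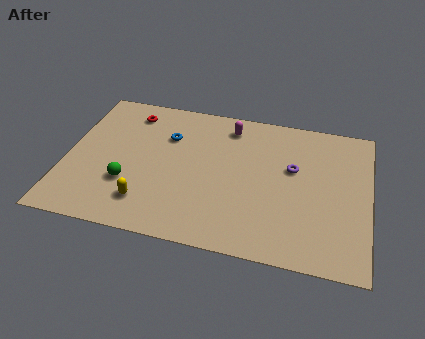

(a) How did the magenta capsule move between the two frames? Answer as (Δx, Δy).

(0.9, 0.9)

The magenta capsule started near (7.0, 7.4) and ended near (7.9, 8.3).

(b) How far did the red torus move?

0.8

The red torus was near (2.3, 8.8) before and (2.9, 8.2) after, so it travelled √(0.6² + 0.6²) ≈ 0.8 units.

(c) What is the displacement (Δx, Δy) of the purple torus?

(2.5, 0.6)

From the two frames, the purple torus sits at roughly (8.7, 5.4) before and (11.2, 6.0) after.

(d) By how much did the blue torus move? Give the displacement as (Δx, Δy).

(1.7, 0.9)

The blue torus was at about (3.2, 6.0) and moved to about (4.9, 6.9).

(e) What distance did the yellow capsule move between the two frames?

3.9

From (6.3, 5.4) to (4.2, 2.1), the yellow capsule covered √(2.1² + 3.3²) ≈ 3.9 units.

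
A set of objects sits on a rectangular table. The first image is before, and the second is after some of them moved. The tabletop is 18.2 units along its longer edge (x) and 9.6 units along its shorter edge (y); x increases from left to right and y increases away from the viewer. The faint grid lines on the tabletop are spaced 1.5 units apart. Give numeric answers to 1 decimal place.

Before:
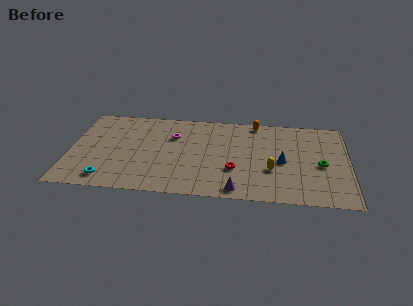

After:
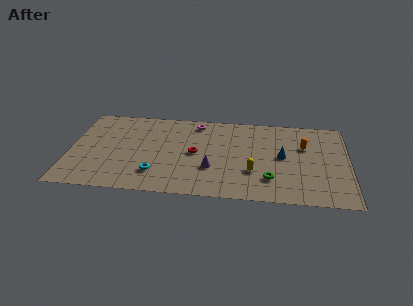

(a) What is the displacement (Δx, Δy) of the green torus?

(-3.3, -1.9)

From the two frames, the green torus sits at roughly (16.4, 4.3) before and (13.1, 2.4) after.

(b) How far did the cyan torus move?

3.2

From (2.6, 1.4) to (5.7, 2.3), the cyan torus covered √(3.1² + 0.9²) ≈ 3.2 units.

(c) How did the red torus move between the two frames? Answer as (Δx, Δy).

(-2.6, 1.6)

From the two frames, the red torus sits at roughly (10.8, 3.2) before and (8.2, 4.8) after.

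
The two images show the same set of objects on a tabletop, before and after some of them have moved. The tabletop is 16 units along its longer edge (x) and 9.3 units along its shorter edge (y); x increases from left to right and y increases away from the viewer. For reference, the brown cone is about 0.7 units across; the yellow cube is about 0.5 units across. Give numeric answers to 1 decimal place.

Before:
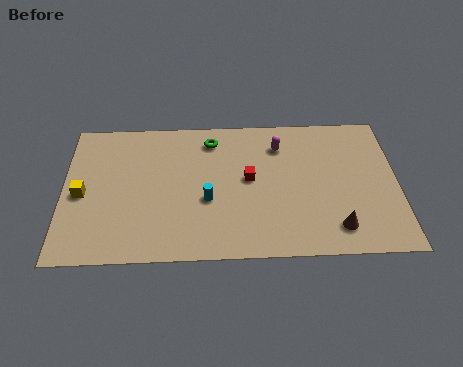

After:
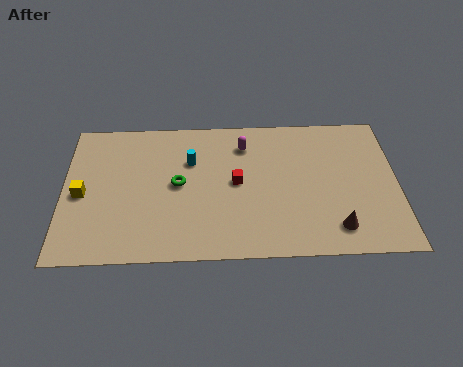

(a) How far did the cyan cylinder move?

2.7

The cyan cylinder moved from about (6.9, 3.7) to (6.1, 6.3), a distance of √(0.8² + 2.6²) ≈ 2.7.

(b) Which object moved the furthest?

the green torus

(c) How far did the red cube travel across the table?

0.6

The red cube was near (8.9, 5.0) before and (8.3, 4.8) after, so it travelled √(0.6² + 0.2²) ≈ 0.6 units.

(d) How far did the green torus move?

3.3

The green torus moved from about (7.1, 7.7) to (5.5, 4.8), a distance of √(1.6² + 2.9²) ≈ 3.3.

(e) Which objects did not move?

the brown cone and the yellow cube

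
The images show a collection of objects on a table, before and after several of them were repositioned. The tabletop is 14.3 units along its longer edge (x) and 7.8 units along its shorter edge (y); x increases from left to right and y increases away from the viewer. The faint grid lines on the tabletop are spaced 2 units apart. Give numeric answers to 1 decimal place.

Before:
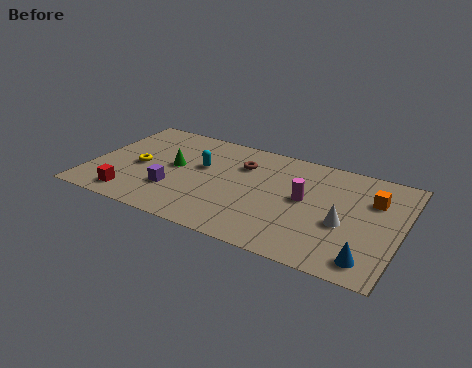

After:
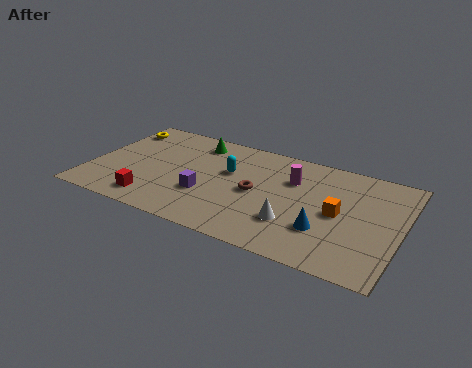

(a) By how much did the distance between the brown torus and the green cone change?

+0.9

They were about 3.3 units apart before and 4.2 after — 0.9 units further apart.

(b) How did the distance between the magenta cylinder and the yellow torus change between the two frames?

+0.7

They were about 7.7 units apart before and 8.4 after — 0.7 units further apart.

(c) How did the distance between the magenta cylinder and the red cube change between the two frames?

-1.0

The distance was about 8.3 in the first image and 7.3 in the second, so they moved 1.0 units closer together.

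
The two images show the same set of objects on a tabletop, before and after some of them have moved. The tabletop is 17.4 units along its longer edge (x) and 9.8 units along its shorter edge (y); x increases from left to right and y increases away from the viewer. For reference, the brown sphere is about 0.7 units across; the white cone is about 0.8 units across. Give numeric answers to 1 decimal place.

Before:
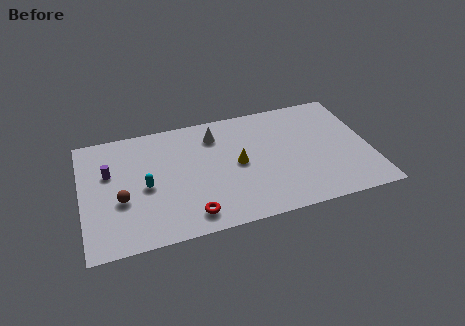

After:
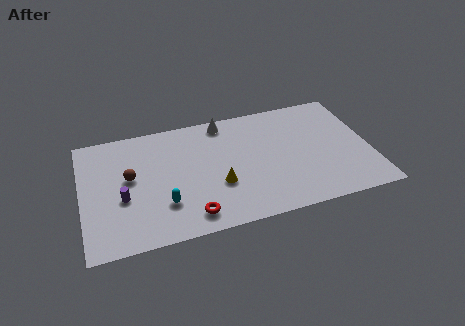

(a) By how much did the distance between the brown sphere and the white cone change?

-0.4

Before: roughly 7.1 units apart; after: 6.7. That's 0.4 units closer together.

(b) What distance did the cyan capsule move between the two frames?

2.0

The cyan capsule was near (3.8, 4.5) before and (4.8, 2.8) after, so it travelled √(1.0² + 1.7²) ≈ 2.0 units.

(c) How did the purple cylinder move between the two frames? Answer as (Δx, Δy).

(0.7, -2.3)

The purple cylinder started near (1.7, 6.2) and ended near (2.4, 3.9).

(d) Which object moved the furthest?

the purple cylinder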